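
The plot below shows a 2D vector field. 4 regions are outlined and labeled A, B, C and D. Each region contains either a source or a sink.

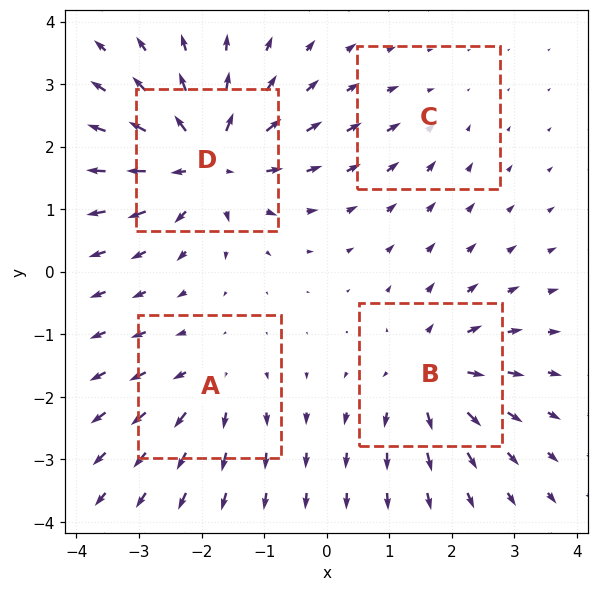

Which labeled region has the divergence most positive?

Divergence at each region's feature centre — A: about +4, B: about +6, C: about -2, D: about +8. Region D is most positive.

D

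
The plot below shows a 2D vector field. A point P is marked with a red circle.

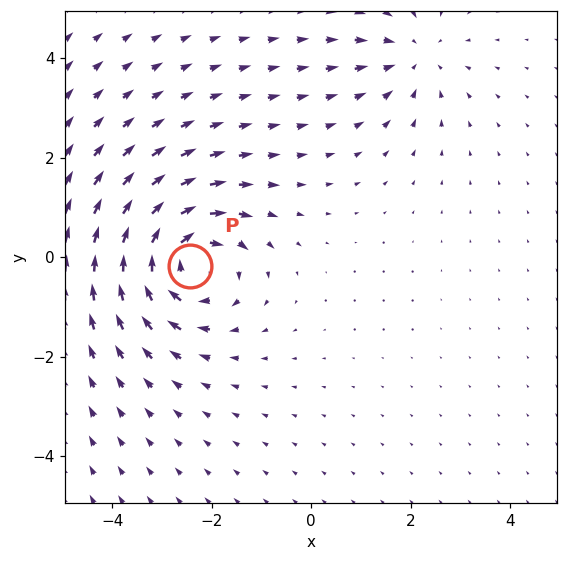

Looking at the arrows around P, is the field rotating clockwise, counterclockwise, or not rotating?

Near P at (-2.4, -0.2) the arrows circulate clockwise. The curl (z-component) there is about -5; negative curl means clockwise rotation.

clockwise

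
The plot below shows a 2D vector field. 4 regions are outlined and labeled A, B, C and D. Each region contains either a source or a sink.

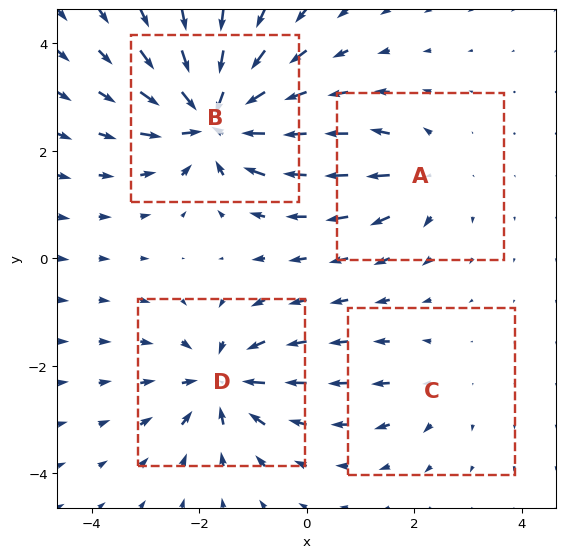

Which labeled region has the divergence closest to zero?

C

Divergence at each region's feature centre — A: about +4, B: about -8, C: about +2, D: about -6. Region C is closest to zero.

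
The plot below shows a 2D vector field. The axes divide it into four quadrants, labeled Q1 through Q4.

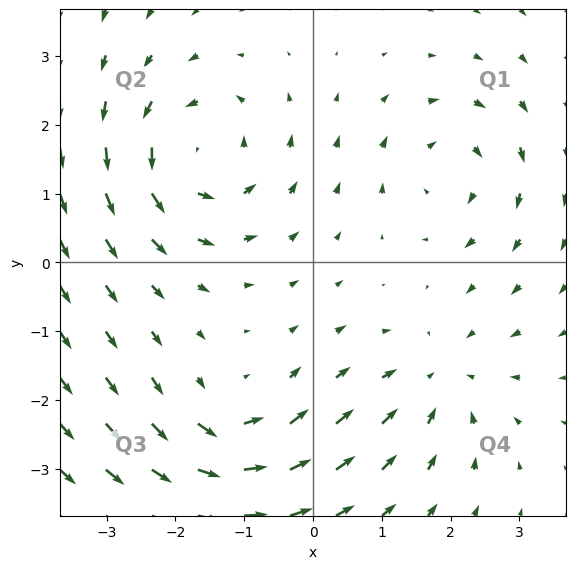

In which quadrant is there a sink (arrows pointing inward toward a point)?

Q4

The sink sits at approximately (1.9, -1.7), which lies in quadrant Q4. The divergence there is about -4, negative as expected for a sink.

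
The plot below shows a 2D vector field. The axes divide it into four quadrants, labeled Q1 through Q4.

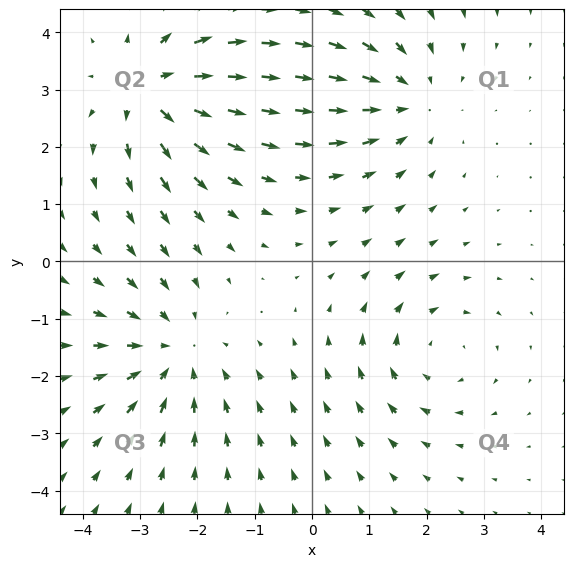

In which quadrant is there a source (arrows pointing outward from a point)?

The source sits at approximately (-2.8, 3.0), which lies in quadrant Q2. The divergence there is about +6, positive as expected for a source.

Q2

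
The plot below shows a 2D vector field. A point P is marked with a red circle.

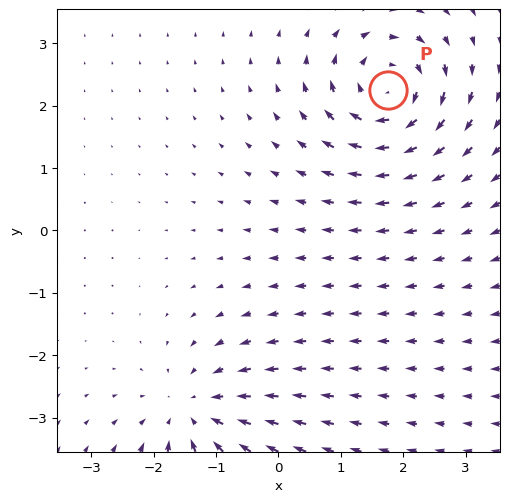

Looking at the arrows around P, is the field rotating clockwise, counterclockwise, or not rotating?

clockwise

Near P at (1.8, 2.2) the arrows circulate clockwise. The curl (z-component) there is about -6; negative curl means clockwise rotation.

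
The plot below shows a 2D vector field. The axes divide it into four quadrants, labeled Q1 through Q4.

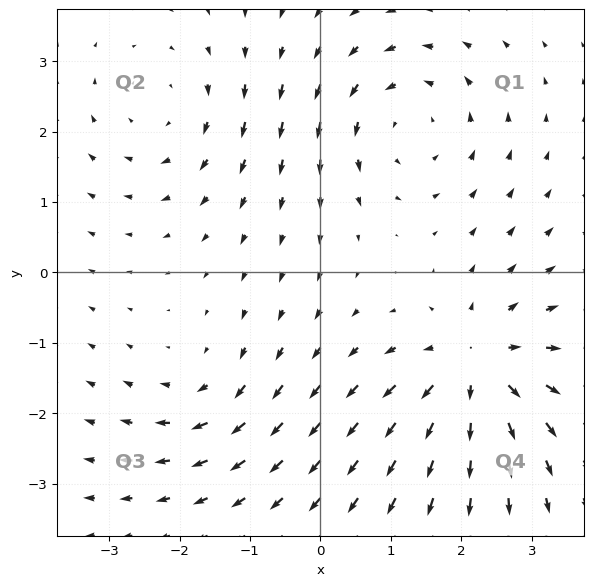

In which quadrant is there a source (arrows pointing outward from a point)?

Q4

The source sits at approximately (2.2, -1.3), which lies in quadrant Q4. The divergence there is about +6, positive as expected for a source.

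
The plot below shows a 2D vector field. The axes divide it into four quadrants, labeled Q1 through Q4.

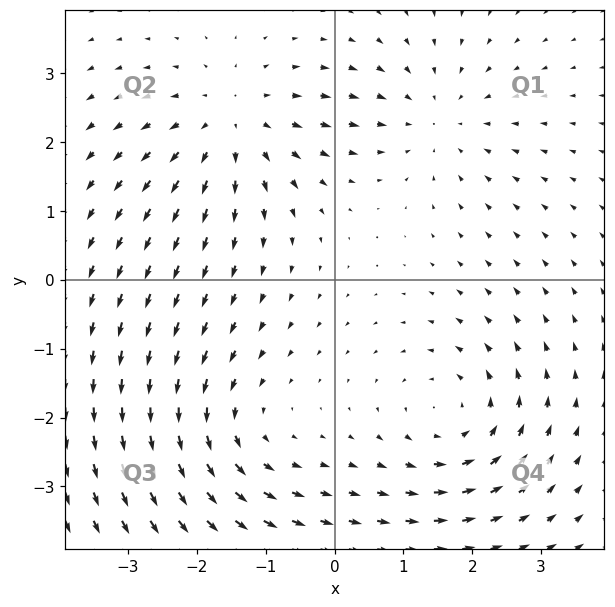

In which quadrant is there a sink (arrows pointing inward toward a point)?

The sink sits at approximately (1.5, 2.3), which lies in quadrant Q1. The divergence there is about -3, negative as expected for a sink.

Q1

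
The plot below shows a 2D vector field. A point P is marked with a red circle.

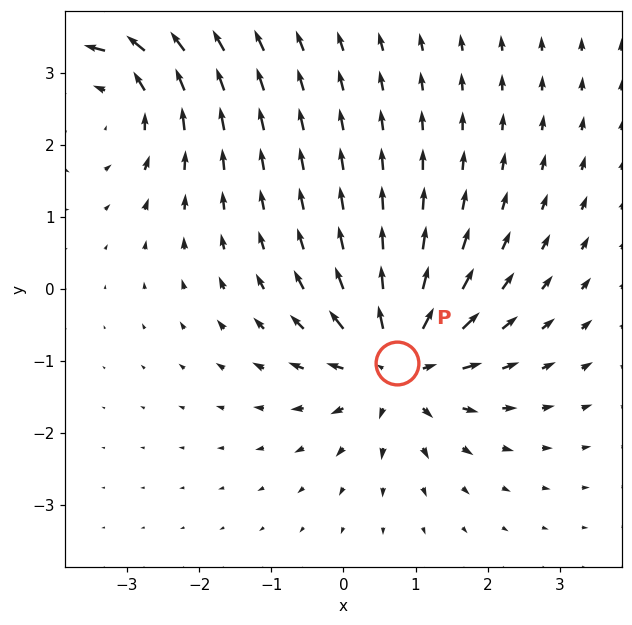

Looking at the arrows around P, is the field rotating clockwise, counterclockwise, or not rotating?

Near P at (0.7, -1.0) the arrows show no circulation. The curl there is ≈0.

not rotating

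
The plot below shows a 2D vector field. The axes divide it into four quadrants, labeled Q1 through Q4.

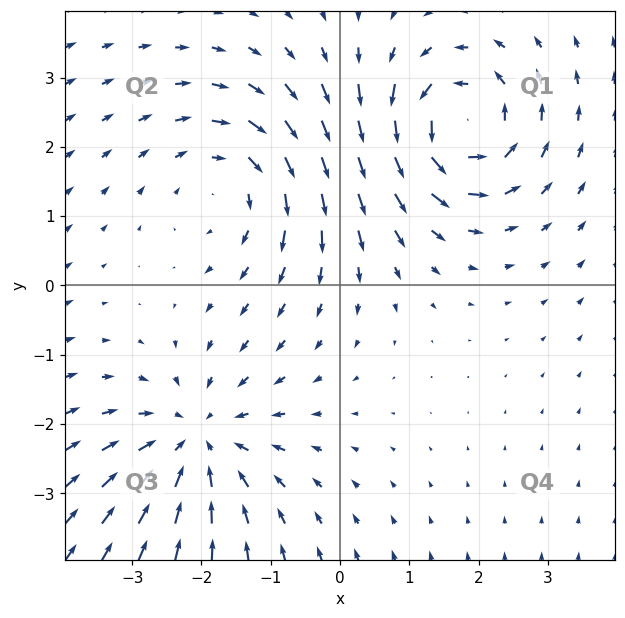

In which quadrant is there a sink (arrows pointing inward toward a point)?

Q3

The sink sits at approximately (-2.1, -2.2), which lies in quadrant Q3. The divergence there is about -4, negative as expected for a sink.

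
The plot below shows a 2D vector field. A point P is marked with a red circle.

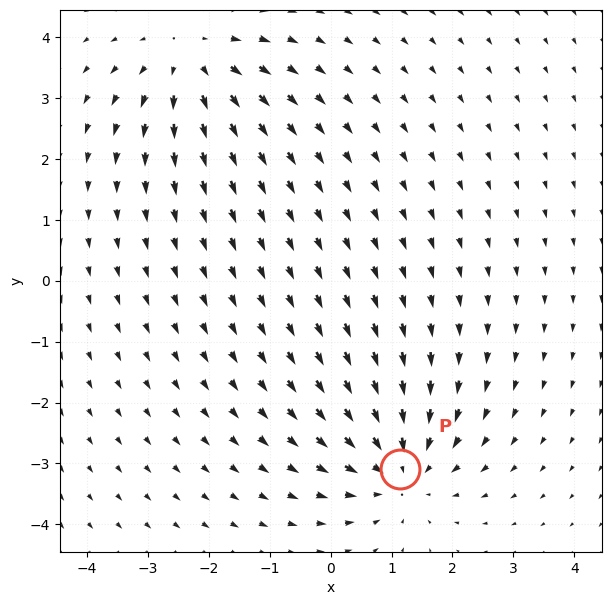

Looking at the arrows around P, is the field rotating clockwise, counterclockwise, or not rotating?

Near P at (1.1, -3.1) the arrows show no circulation. The curl there is ≈0.

not rotating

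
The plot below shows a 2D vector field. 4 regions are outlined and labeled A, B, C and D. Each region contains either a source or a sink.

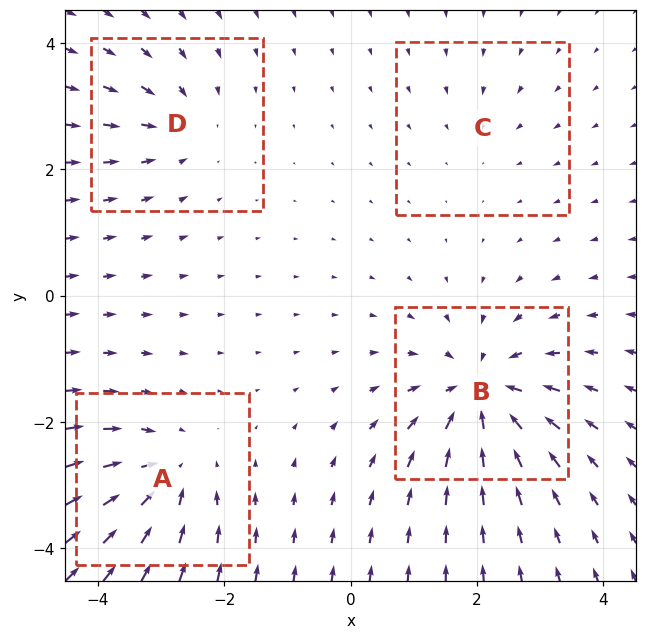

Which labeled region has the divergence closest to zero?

C

Divergence at each region's feature centre — A: about -5, B: about -7, C: about -2, D: about -4. Region C is closest to zero.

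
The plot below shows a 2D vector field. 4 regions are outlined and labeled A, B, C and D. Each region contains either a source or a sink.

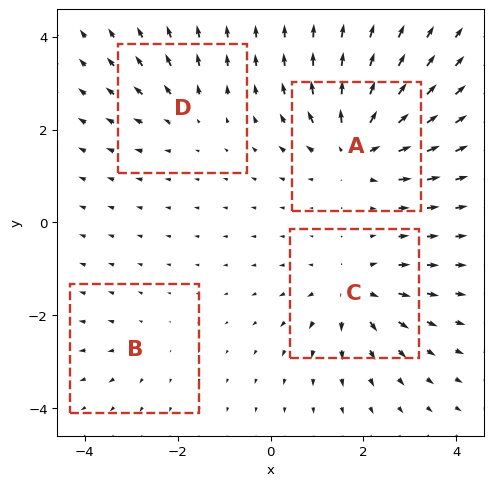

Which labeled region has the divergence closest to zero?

Divergence at each region's feature centre — A: about +8, B: about +2, C: about +6, D: about +4. Region B is closest to zero.

B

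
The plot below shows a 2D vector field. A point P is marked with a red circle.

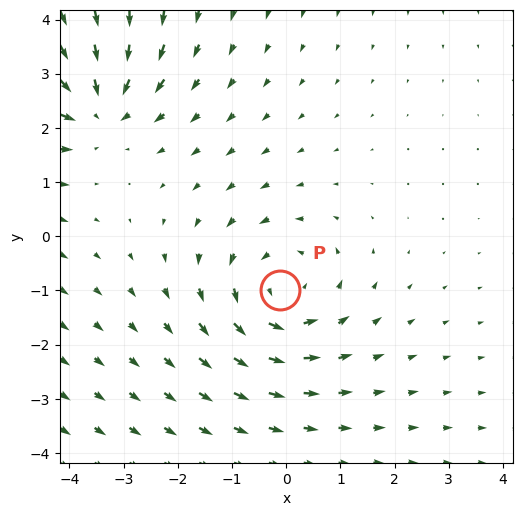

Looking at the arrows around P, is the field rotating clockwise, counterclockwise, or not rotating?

counterclockwise

Near P at (-0.1, -1.0) the arrows circulate counterclockwise. The curl (z-component) there is about +3; positive curl means counterclockwise rotation.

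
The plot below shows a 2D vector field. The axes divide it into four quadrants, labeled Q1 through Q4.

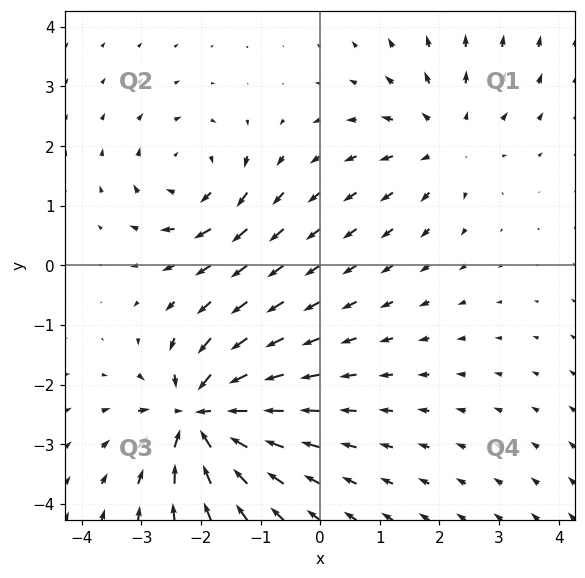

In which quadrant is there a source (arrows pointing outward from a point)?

The source sits at approximately (2.1, 2.1), which lies in quadrant Q1. The divergence there is about +3, positive as expected for a source.

Q1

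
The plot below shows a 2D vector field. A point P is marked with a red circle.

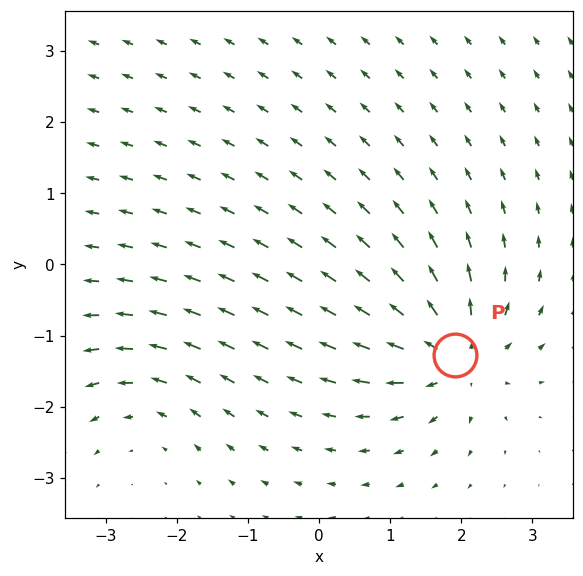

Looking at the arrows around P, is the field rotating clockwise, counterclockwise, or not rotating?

not rotating

Near P at (1.9, -1.3) the arrows show no circulation. The curl there is ≈0.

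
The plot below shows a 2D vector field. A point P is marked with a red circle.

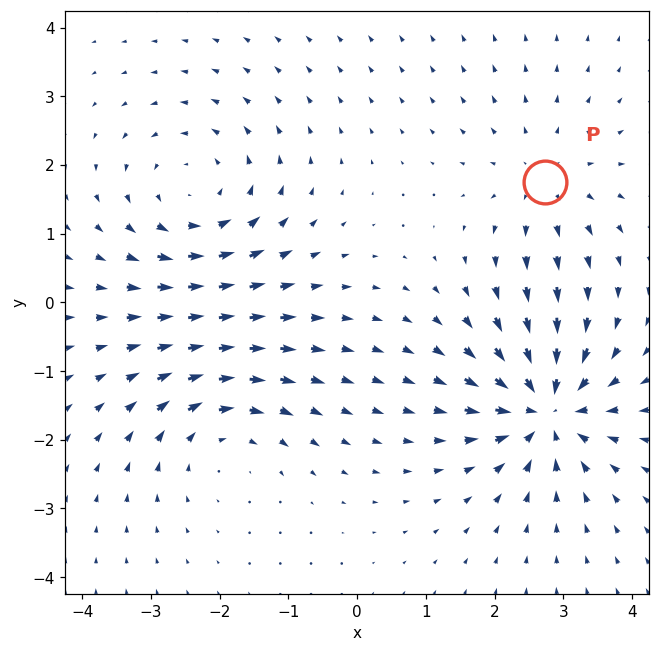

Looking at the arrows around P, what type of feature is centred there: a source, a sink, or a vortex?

At P (2.7, 1.8) the arrows spread outward. Divergence about +3, curl ≈0 — positive divergence with near-zero curl is a source.

source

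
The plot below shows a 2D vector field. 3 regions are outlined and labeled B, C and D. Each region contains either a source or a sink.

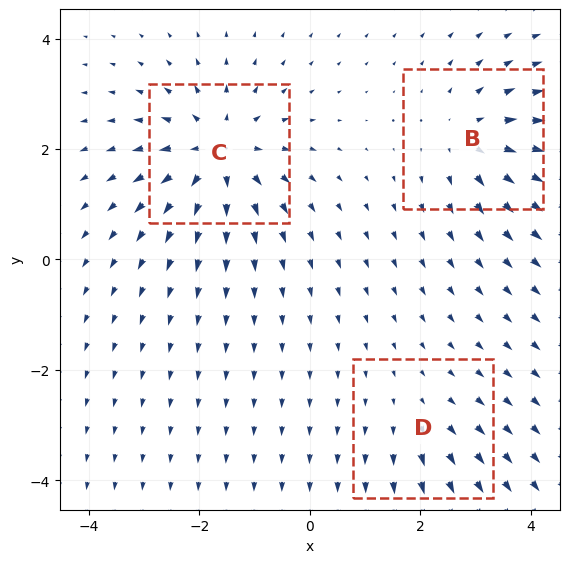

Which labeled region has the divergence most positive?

C

Divergence at each region's feature centre — B: about +4, C: about +5, D: about +2. Region C is most positive.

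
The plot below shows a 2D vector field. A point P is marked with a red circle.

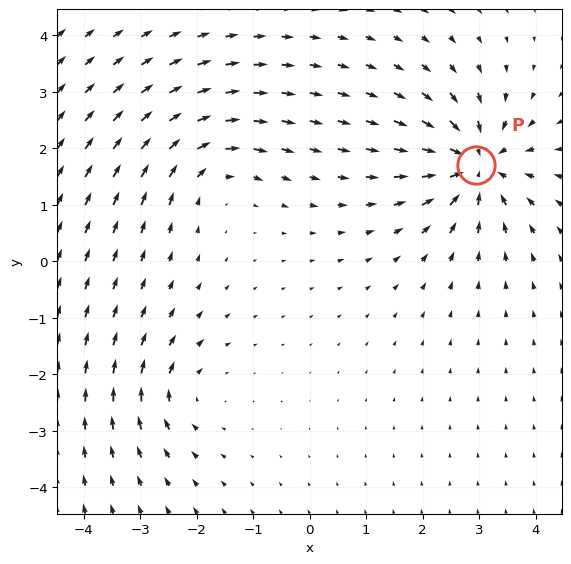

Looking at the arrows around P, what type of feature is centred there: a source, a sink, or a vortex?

sink

At P (2.9, 1.7) the arrows converge inward. Divergence about -6, curl ≈0 — negative divergence with near-zero curl is a sink.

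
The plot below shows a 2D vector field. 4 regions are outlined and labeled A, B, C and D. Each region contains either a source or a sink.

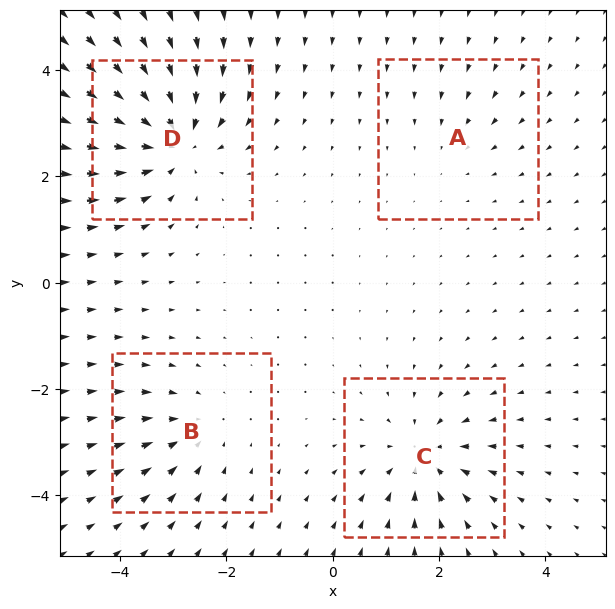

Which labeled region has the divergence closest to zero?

A

Divergence at each region's feature centre — A: about -2, B: about -4, C: about -5, D: about -7. Region A is closest to zero.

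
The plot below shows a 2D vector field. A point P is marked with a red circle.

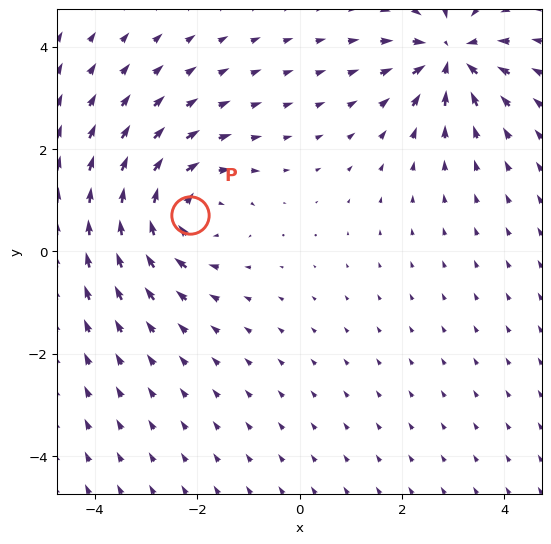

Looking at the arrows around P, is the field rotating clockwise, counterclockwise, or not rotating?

clockwise

Near P at (-2.1, 0.7) the arrows circulate clockwise. The curl (z-component) there is about -5; negative curl means clockwise rotation.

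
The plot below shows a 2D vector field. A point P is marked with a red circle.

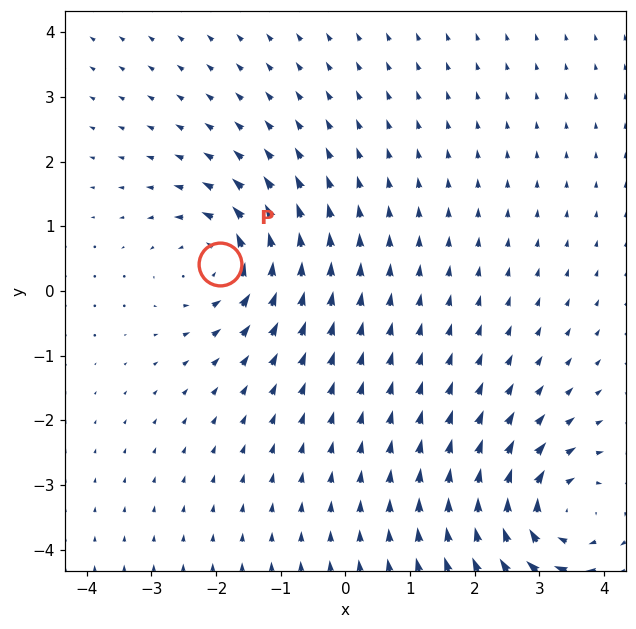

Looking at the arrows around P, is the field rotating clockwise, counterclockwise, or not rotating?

counterclockwise

Near P at (-1.9, 0.4) the arrows circulate counterclockwise. The curl (z-component) there is about +5; positive curl means counterclockwise rotation.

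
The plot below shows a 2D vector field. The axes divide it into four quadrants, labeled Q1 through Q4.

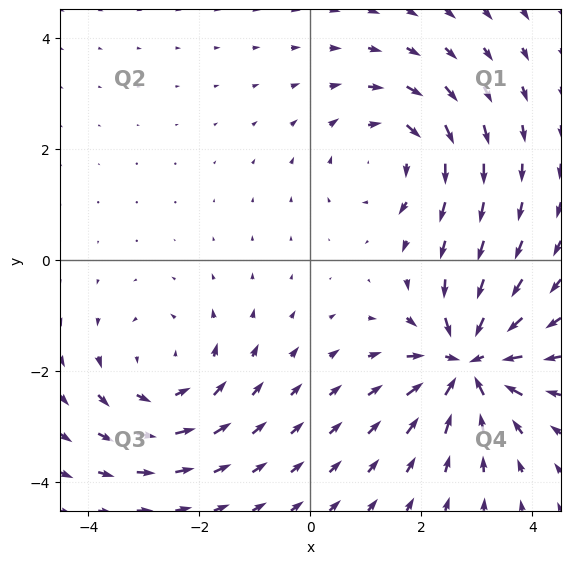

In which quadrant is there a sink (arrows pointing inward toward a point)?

Q4

The sink sits at approximately (2.9, -1.9), which lies in quadrant Q4. The divergence there is about -5, negative as expected for a sink.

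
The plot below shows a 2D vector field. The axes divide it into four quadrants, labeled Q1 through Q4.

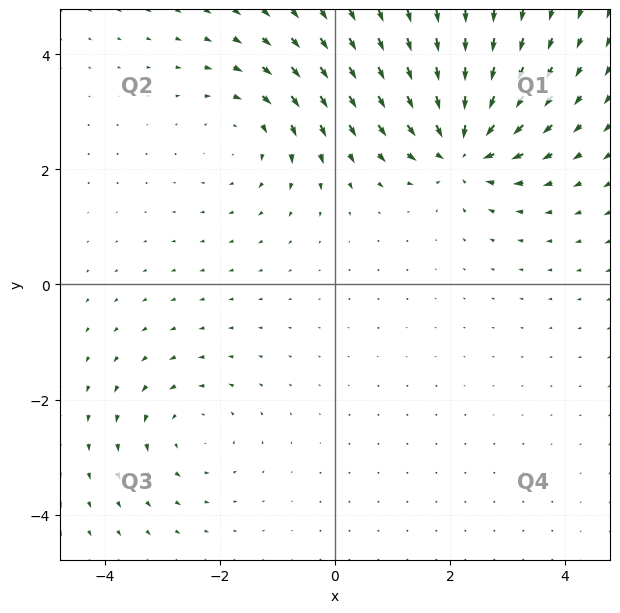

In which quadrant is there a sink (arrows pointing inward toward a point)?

Q1

The sink sits at approximately (2.2, 2.4), which lies in quadrant Q1. The divergence there is about -6, negative as expected for a sink.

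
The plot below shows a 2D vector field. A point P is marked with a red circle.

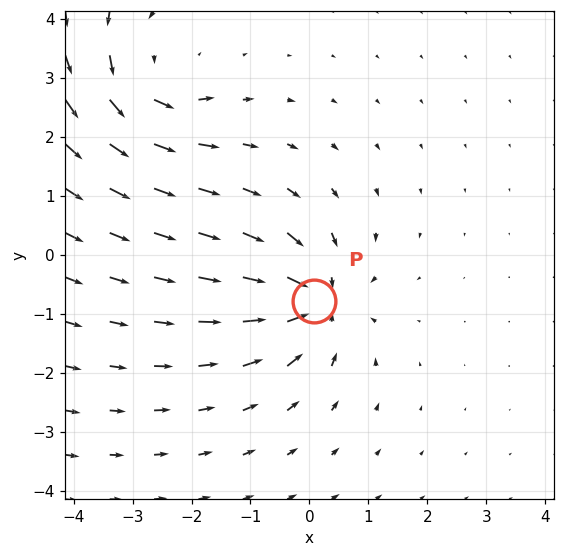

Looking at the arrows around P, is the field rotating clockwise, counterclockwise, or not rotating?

Near P at (0.1, -0.8) the arrows show no circulation. The curl there is ≈0.

not rotating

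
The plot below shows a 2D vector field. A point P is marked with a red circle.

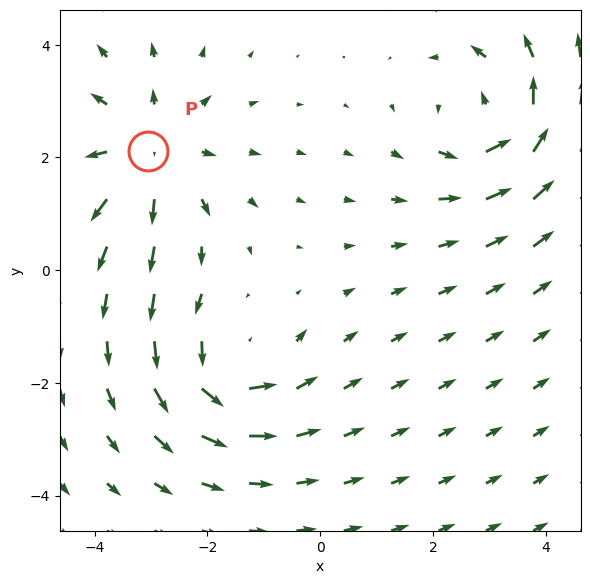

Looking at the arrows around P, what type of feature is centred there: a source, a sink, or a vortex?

source

At P (-3.1, 2.1) the arrows spread outward. Divergence about +4, curl ≈0 — positive divergence with near-zero curl is a source.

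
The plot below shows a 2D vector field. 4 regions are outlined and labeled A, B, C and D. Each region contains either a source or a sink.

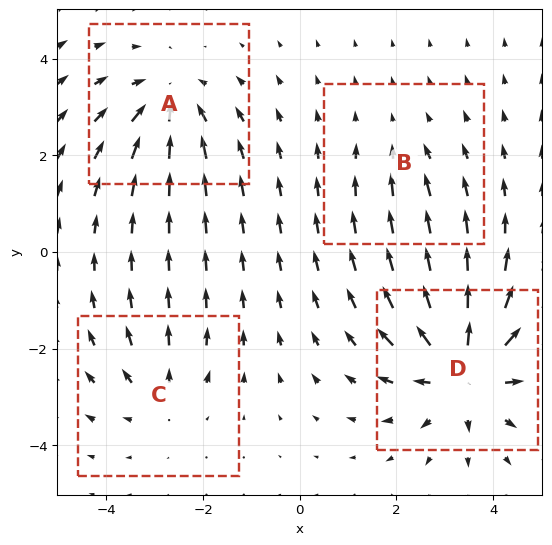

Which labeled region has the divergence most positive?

Divergence at each region's feature centre — A: about -4, B: about -2, C: about +3, D: about +7. Region D is most positive.

D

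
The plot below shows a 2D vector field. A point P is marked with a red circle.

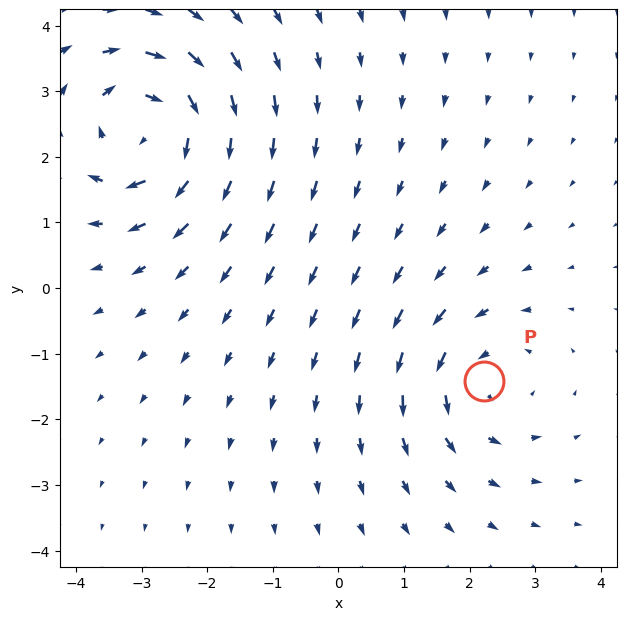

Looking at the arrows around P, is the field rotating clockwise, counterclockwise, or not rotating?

Near P at (2.2, -1.4) the arrows circulate counterclockwise. The curl (z-component) there is about +3; positive curl means counterclockwise rotation.

counterclockwise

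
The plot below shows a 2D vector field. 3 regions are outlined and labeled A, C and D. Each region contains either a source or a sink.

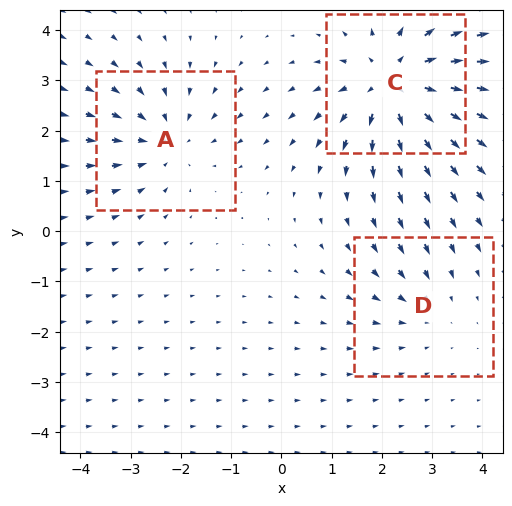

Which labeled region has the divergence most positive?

Divergence at each region's feature centre — A: about -3, C: about +5, D: about -2. Region C is most positive.

C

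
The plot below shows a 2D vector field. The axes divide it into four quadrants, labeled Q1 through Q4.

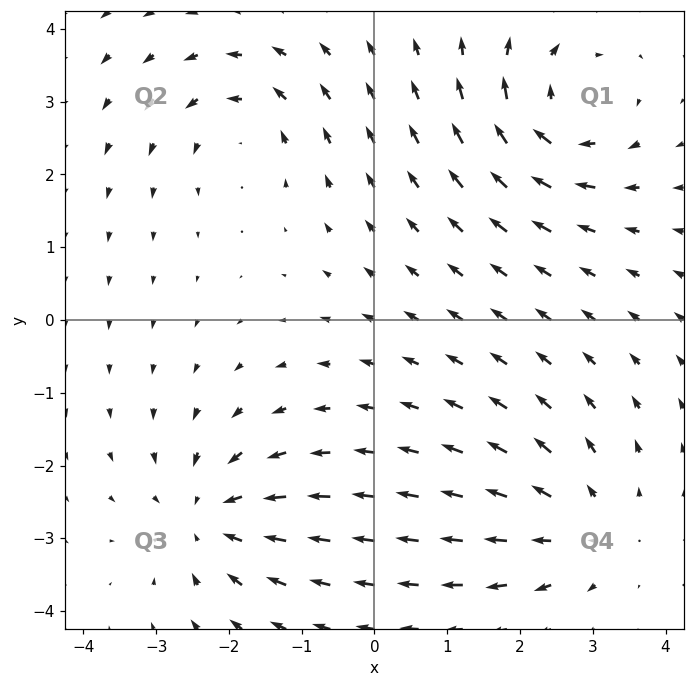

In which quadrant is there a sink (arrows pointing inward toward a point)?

The sink sits at approximately (-2.3, -2.7), which lies in quadrant Q3. The divergence there is about -4, negative as expected for a sink.

Q3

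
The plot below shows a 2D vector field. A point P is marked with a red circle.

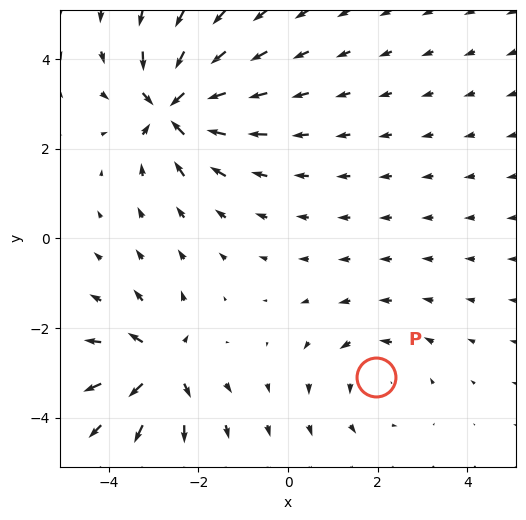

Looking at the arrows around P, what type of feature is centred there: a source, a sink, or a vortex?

vortex

At P (2.0, -3.1) the arrows circulate counterclockwise. Divergence ≈0, curl about +3 — near-zero divergence with nonzero curl is a vortex.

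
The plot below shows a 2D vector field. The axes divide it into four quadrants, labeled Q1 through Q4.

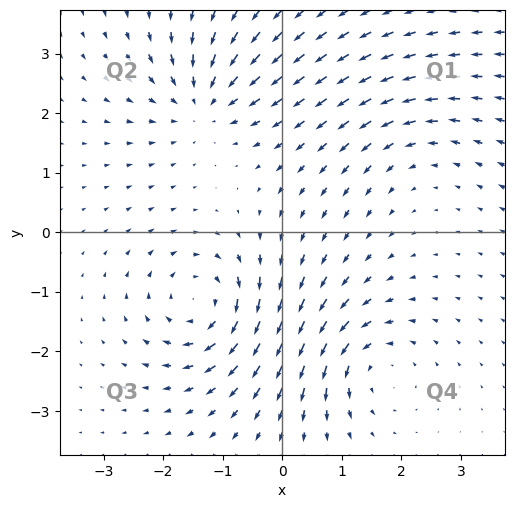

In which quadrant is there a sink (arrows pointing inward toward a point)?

The sink sits at approximately (-1.3, 2.2), which lies in quadrant Q2. The divergence there is about -4, negative as expected for a sink.

Q2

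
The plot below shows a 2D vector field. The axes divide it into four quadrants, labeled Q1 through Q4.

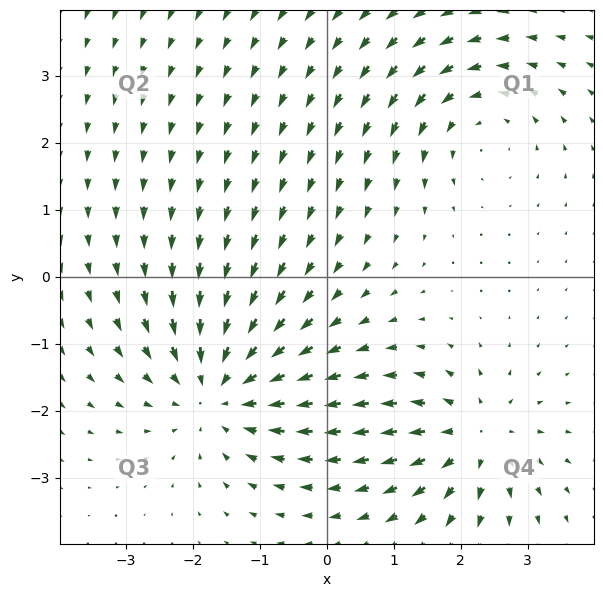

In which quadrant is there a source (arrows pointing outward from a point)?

The source sits at approximately (2.2, -2.4), which lies in quadrant Q4. The divergence there is about +4, positive as expected for a source.

Q4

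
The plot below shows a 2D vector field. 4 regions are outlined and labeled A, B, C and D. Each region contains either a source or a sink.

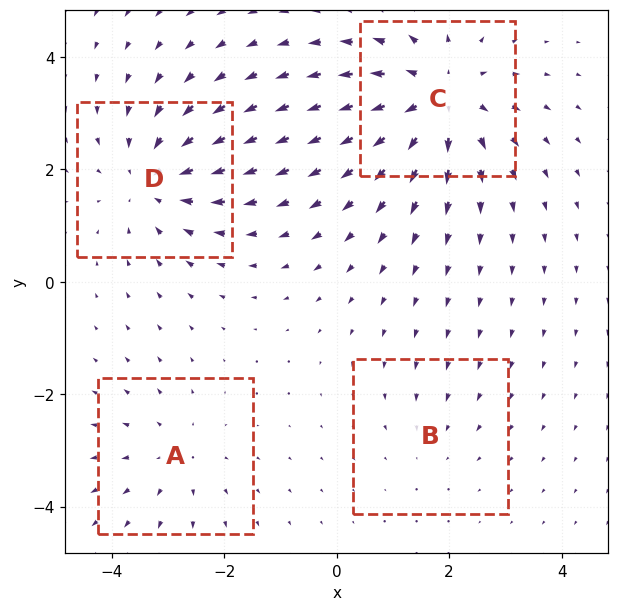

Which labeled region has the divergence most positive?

C

Divergence at each region's feature centre — A: about +3, B: about -2, C: about +6, D: about -5. Region C is most positive.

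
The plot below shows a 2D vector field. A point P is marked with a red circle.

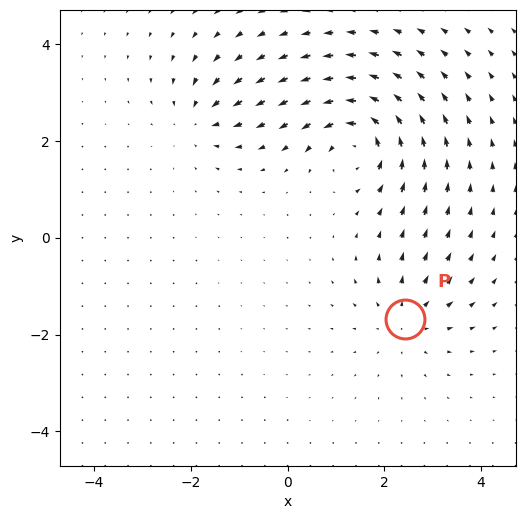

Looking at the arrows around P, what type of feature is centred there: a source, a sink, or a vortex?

source

At P (2.4, -1.7) the arrows spread outward. Divergence about +3, curl ≈0 — positive divergence with near-zero curl is a source.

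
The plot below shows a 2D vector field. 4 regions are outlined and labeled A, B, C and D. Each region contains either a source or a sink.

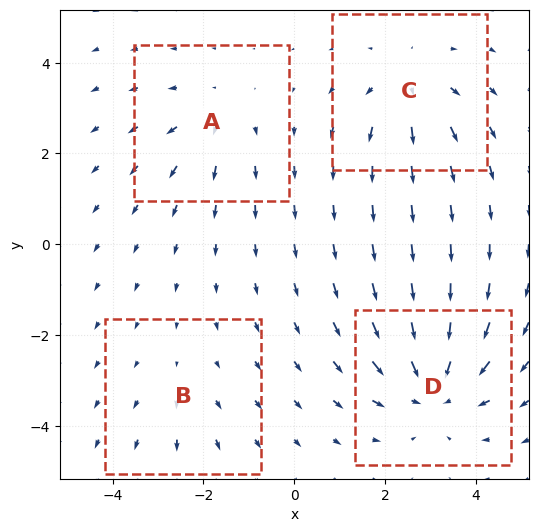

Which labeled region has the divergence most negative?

D

Divergence at each region's feature centre — A: about +3, B: about +2, C: about +4, D: about -6. Region D is most negative.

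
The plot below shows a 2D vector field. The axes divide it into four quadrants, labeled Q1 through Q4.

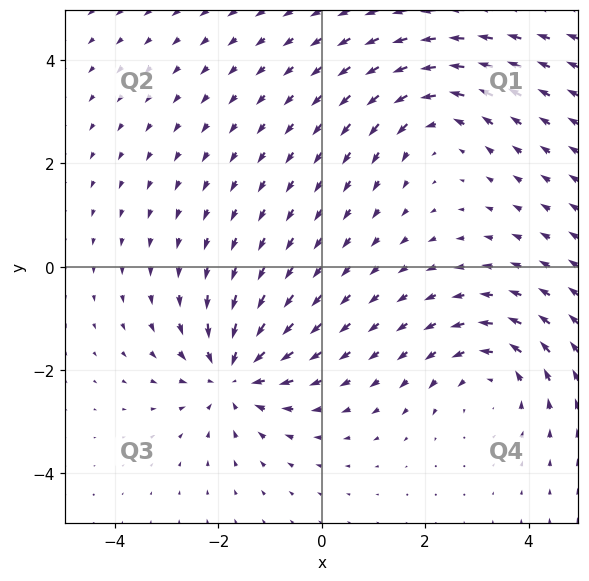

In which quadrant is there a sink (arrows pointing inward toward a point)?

The sink sits at approximately (-1.7, -2.1), which lies in quadrant Q3. The divergence there is about -4, negative as expected for a sink.

Q3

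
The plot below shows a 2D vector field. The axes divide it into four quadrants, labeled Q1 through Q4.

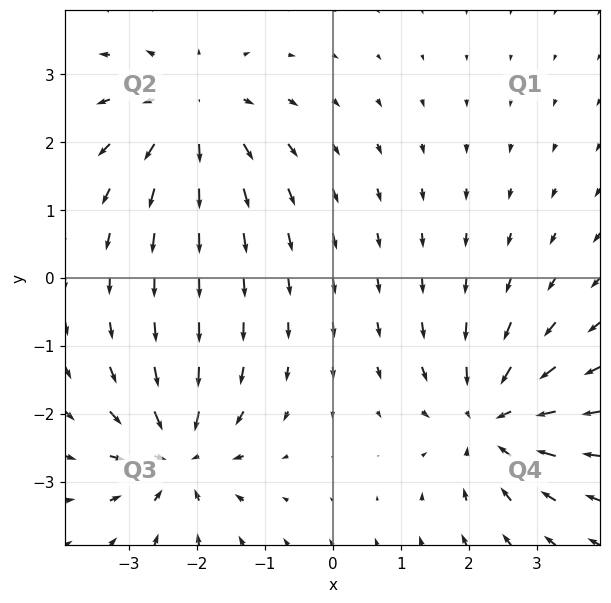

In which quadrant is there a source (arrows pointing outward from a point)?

The source sits at approximately (-2.1, 2.5), which lies in quadrant Q2. The divergence there is about +4, positive as expected for a source.

Q2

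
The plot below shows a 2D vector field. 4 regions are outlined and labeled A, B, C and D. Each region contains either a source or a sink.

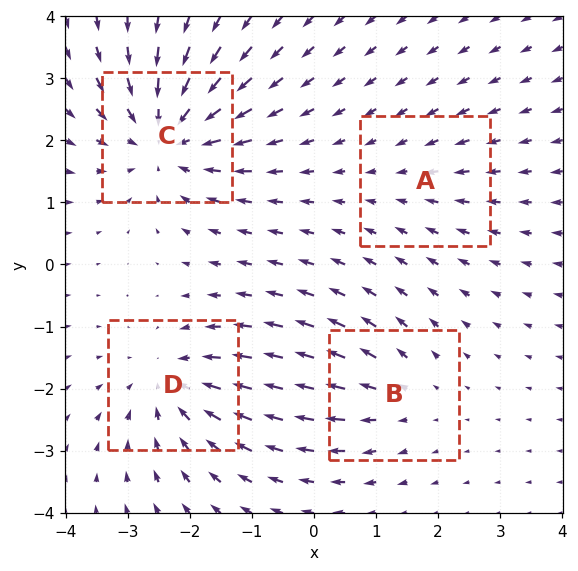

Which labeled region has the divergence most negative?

C

Divergence at each region's feature centre — A: about -2, B: about +3, C: about -6, D: about -4. Region C is most negative.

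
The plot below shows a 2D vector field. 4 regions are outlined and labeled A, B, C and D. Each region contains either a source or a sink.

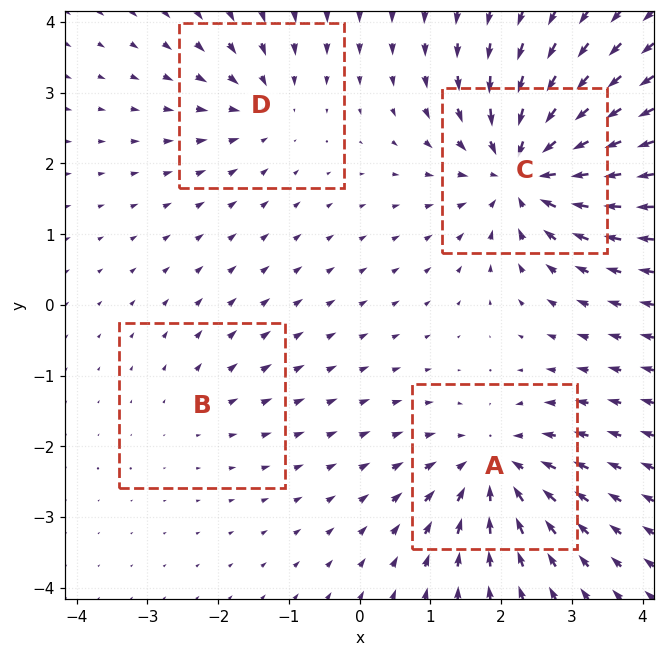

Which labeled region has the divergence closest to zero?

B

Divergence at each region's feature centre — A: about -6, B: about +2, C: about -9, D: about -4. Region B is closest to zero.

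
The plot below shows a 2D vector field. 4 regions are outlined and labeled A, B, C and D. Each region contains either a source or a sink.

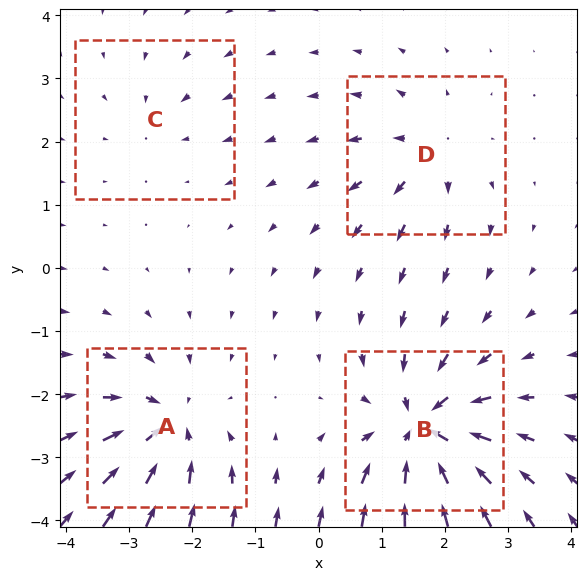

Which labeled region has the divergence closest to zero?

C

Divergence at each region's feature centre — A: about -6, B: about -8, C: about -3, D: about +4. Region C is closest to zero.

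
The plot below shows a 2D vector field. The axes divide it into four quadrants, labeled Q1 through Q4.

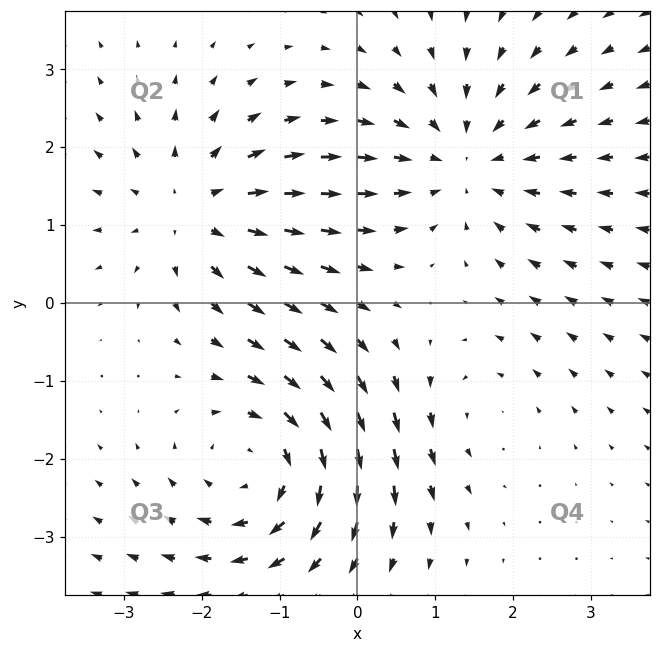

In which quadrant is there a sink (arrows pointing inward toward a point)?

The sink sits at approximately (1.4, 1.8), which lies in quadrant Q1. The divergence there is about -4, negative as expected for a sink.

Q1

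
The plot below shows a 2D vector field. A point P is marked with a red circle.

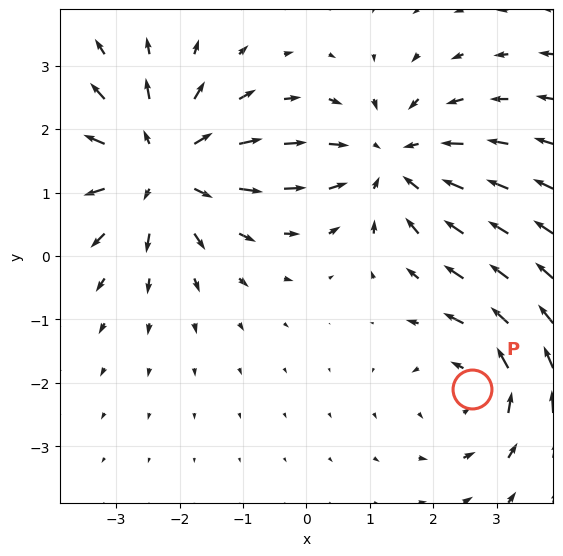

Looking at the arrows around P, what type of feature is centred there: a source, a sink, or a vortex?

vortex

At P (2.6, -2.1) the arrows circulate counterclockwise. Divergence ≈0, curl about +3 — near-zero divergence with nonzero curl is a vortex.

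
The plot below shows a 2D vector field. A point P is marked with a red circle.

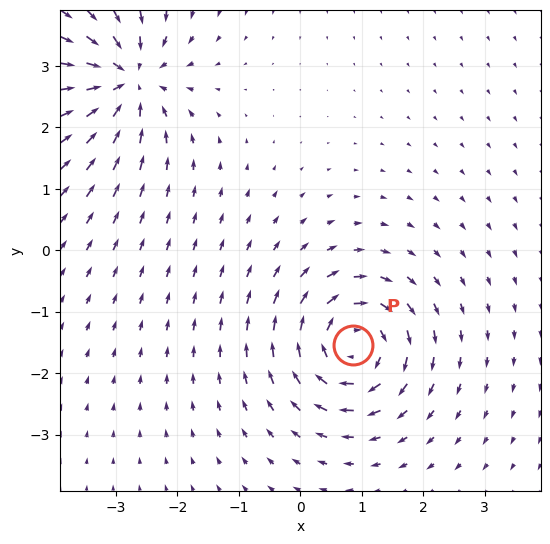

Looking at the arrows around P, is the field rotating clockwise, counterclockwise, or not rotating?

clockwise

Near P at (0.9, -1.5) the arrows circulate clockwise. The curl (z-component) there is about -7; negative curl means clockwise rotation.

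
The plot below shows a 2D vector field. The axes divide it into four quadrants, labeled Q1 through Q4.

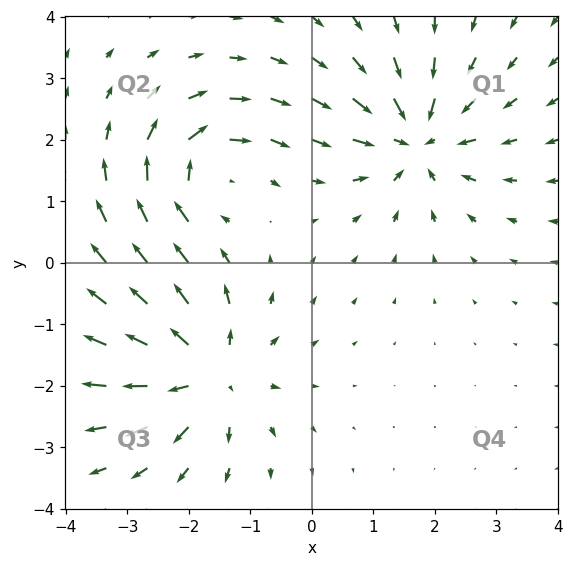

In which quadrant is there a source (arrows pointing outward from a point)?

Q3

The source sits at approximately (-1.7, -1.8), which lies in quadrant Q3. The divergence there is about +5, positive as expected for a source.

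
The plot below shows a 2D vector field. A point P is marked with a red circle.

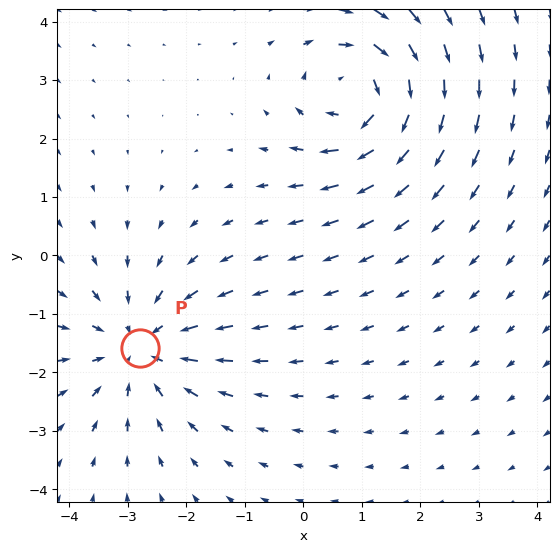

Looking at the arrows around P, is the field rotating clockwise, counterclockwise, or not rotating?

Near P at (-2.8, -1.6) the arrows show no circulation. The curl there is ≈0.

not rotating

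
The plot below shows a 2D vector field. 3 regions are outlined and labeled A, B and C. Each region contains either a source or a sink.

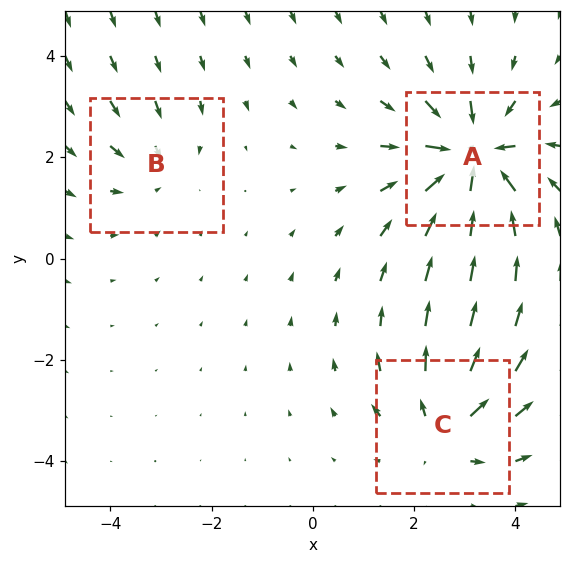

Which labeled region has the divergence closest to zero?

Divergence at each region's feature centre — A: about -6, B: about -2, C: about +4. Region B is closest to zero.

B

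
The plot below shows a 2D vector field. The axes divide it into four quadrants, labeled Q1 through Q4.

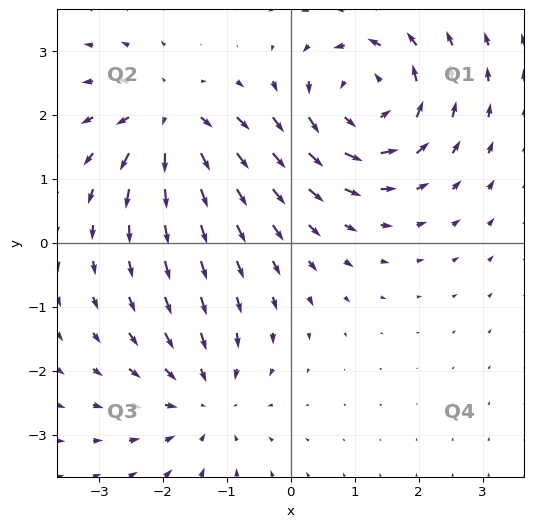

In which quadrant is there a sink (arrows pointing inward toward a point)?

Q3

The sink sits at approximately (-1.3, -2.5), which lies in quadrant Q3. The divergence there is about -3, negative as expected for a sink.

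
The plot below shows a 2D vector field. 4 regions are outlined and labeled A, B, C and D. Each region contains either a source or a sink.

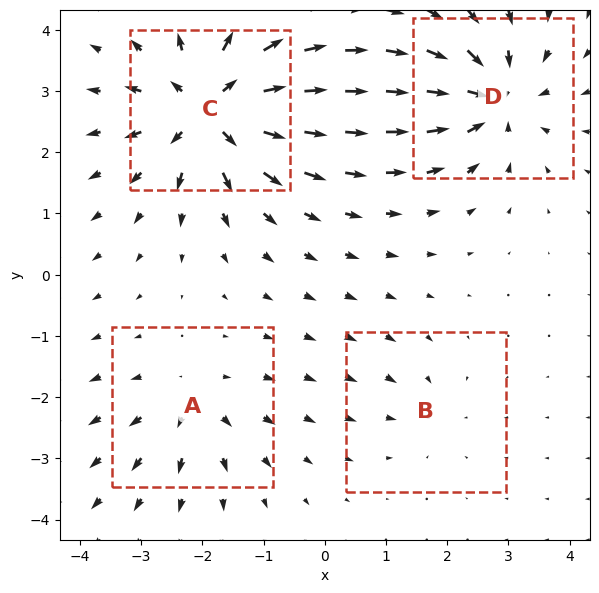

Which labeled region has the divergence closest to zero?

Divergence at each region's feature centre — A: about +4, B: about -2, C: about +8, D: about -6. Region B is closest to zero.

B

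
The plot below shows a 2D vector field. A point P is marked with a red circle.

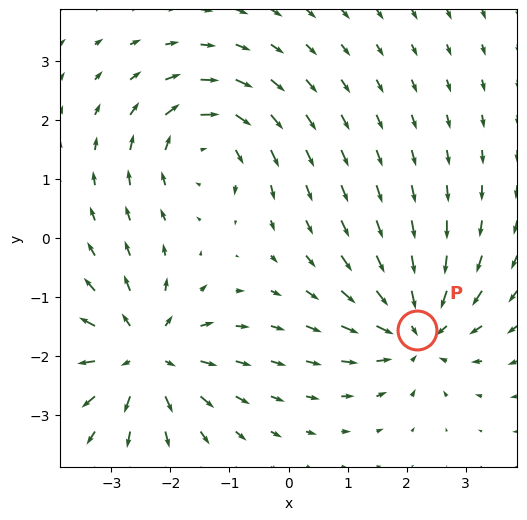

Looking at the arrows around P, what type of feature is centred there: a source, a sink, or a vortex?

sink

At P (2.2, -1.6) the arrows converge inward. Divergence about -5, curl ≈0 — negative divergence with near-zero curl is a sink.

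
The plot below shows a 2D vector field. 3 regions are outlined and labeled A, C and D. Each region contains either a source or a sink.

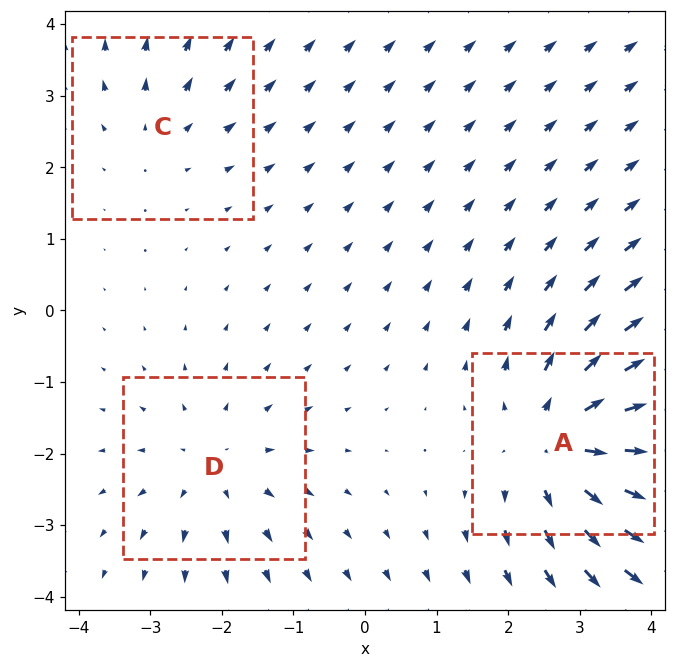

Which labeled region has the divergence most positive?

A

Divergence at each region's feature centre — A: about +5, C: about +2, D: about +3. Region A is most positive.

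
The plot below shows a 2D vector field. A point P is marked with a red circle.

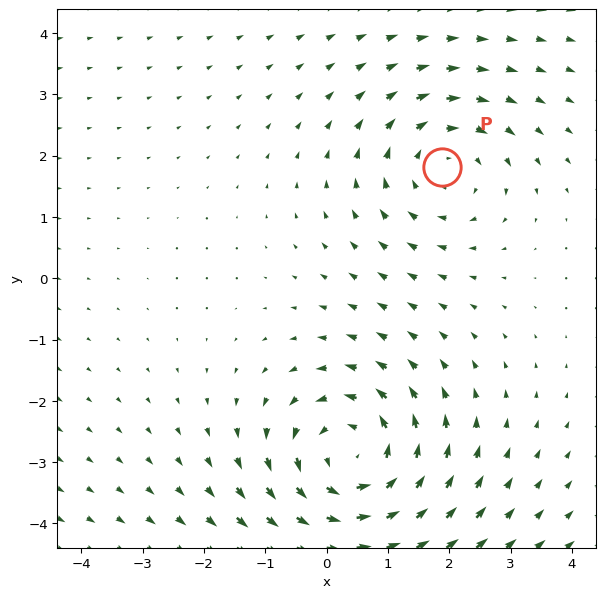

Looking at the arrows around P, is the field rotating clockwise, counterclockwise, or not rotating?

Near P at (1.9, 1.8) the arrows circulate clockwise. The curl (z-component) there is about -3; negative curl means clockwise rotation.

clockwise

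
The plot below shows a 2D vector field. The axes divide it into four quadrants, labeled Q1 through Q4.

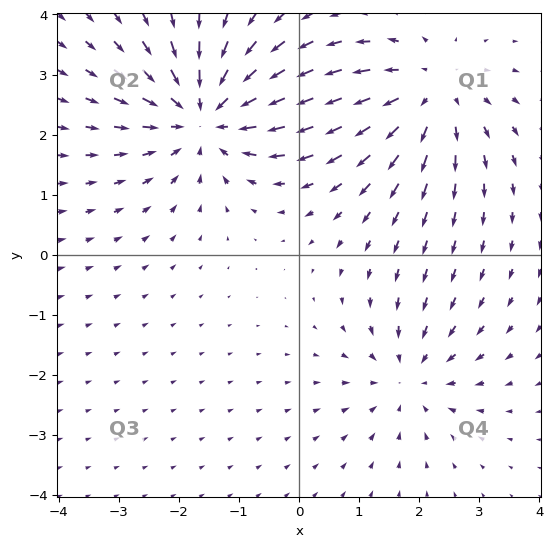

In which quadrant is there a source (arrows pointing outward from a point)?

Q1

The source sits at approximately (2.2, 2.7), which lies in quadrant Q1. The divergence there is about +3, positive as expected for a source.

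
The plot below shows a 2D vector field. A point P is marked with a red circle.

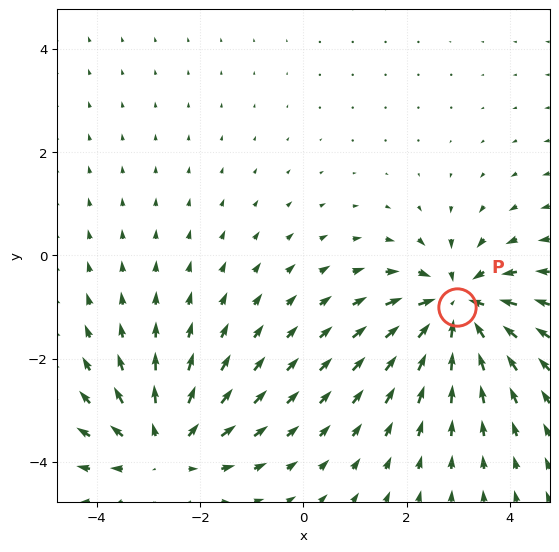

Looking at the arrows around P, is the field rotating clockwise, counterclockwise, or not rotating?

Near P at (3.0, -1.0) the arrows show no circulation. The curl there is ≈0.

not rotating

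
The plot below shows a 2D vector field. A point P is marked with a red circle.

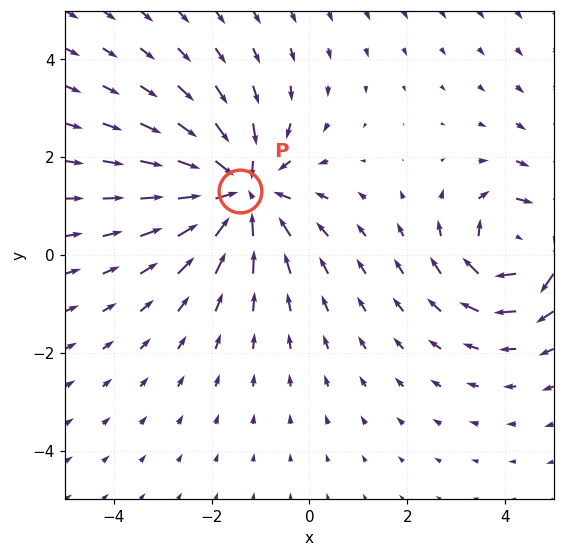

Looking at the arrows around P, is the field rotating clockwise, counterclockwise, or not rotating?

not rotating

Near P at (-1.4, 1.3) the arrows show no circulation. The curl there is ≈0.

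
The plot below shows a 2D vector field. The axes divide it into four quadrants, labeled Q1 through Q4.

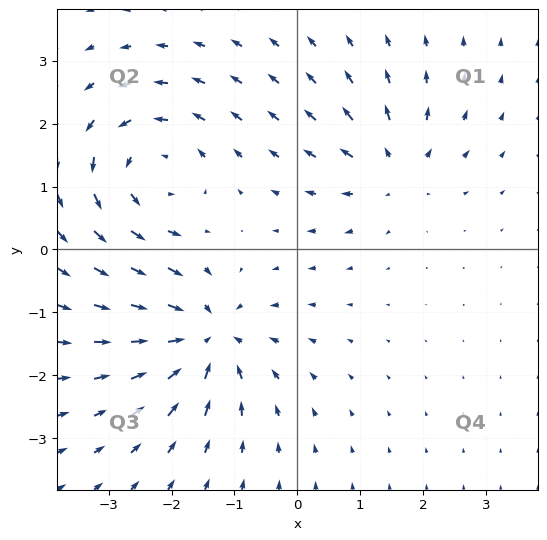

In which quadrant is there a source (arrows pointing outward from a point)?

Q1

The source sits at approximately (1.5, 1.3), which lies in quadrant Q1. The divergence there is about +4, positive as expected for a source.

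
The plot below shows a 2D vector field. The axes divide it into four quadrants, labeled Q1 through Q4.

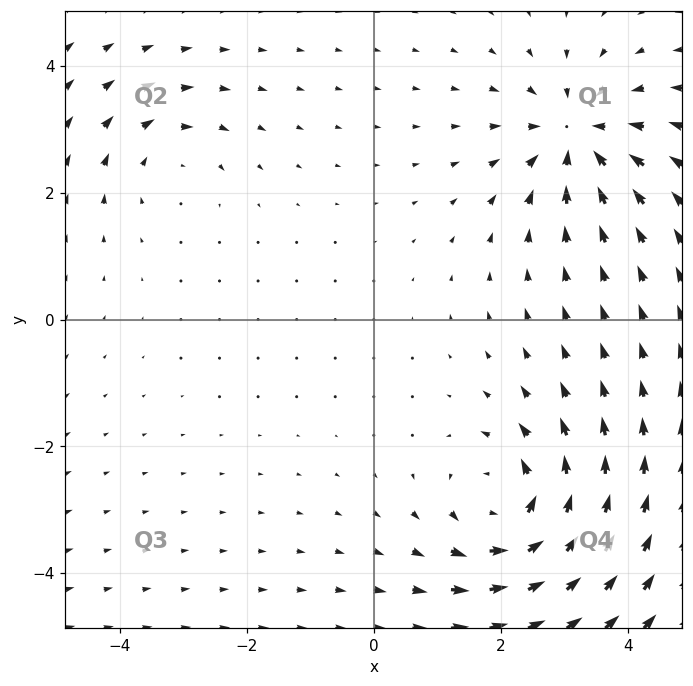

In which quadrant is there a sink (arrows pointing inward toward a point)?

The sink sits at approximately (3.2, 2.9), which lies in quadrant Q1. The divergence there is about -5, negative as expected for a sink.

Q1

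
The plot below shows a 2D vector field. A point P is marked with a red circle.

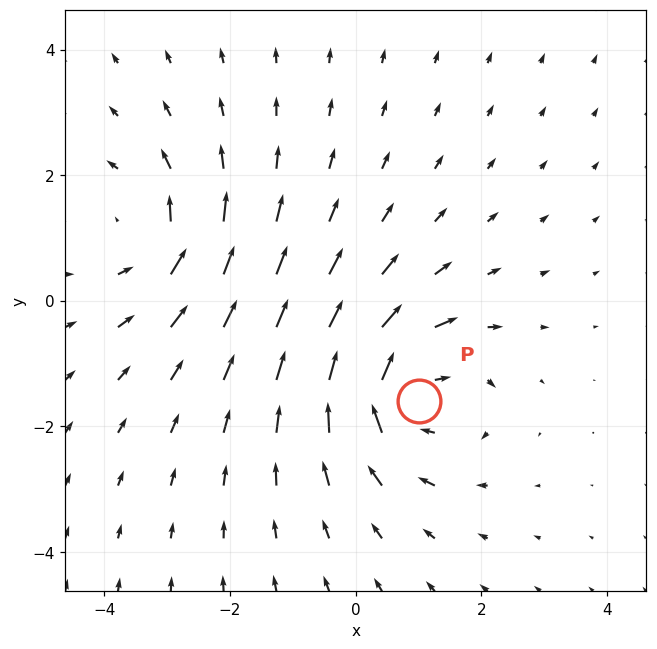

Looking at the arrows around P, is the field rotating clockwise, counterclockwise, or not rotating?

Near P at (1.0, -1.6) the arrows circulate clockwise. The curl (z-component) there is about -5; negative curl means clockwise rotation.

clockwise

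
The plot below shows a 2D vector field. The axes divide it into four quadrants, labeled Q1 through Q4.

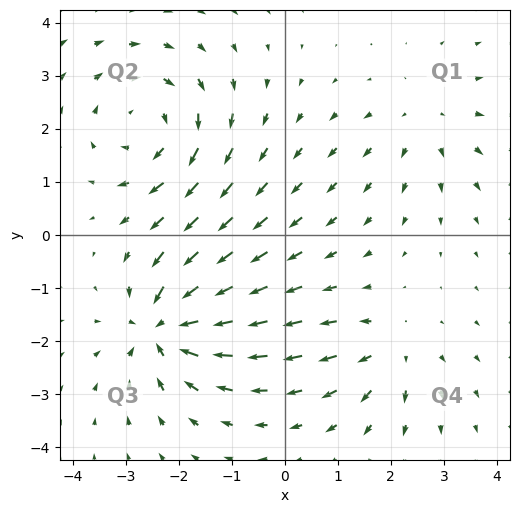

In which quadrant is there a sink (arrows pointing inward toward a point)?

Q3

The sink sits at approximately (-2.3, -1.8), which lies in quadrant Q3. The divergence there is about -6, negative as expected for a sink.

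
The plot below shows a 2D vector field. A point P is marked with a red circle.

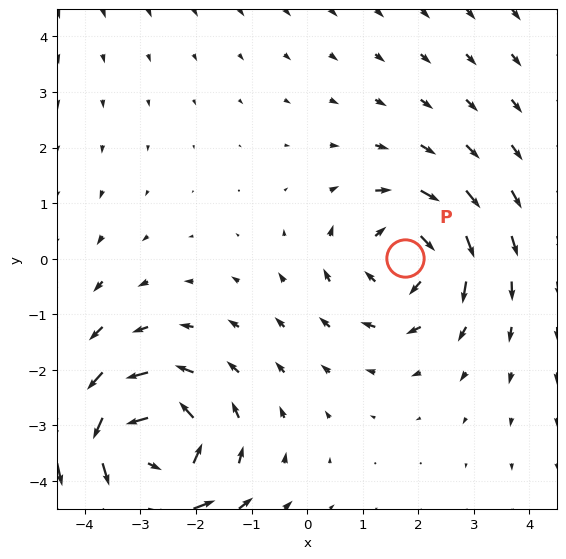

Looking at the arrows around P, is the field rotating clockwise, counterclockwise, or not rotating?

Near P at (1.8, 0.0) the arrows circulate clockwise. The curl (z-component) there is about -3; negative curl means clockwise rotation.

clockwise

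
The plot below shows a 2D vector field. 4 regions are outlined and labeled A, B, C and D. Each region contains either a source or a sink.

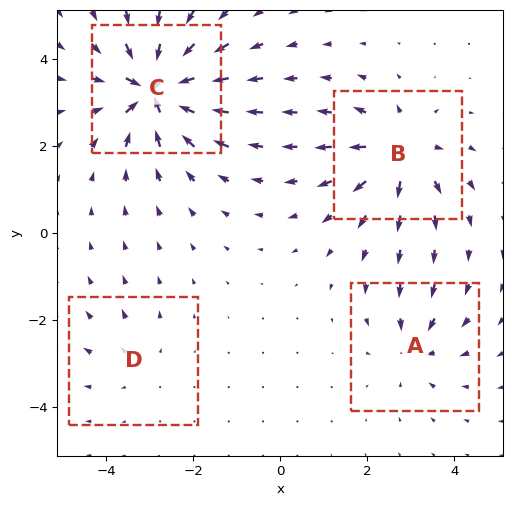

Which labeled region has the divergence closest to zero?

D

Divergence at each region's feature centre — A: about -4, B: about +6, C: about -9, D: about +2. Region D is closest to zero.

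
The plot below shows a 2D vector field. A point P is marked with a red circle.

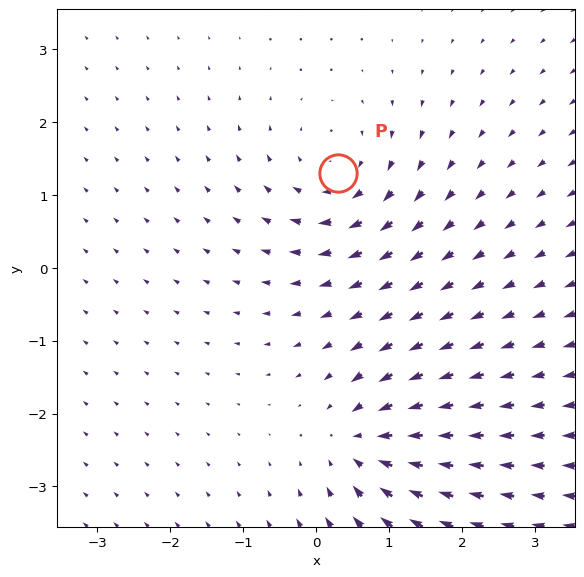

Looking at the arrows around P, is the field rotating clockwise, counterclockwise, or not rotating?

Near P at (0.3, 1.3) the arrows circulate clockwise. The curl (z-component) there is about -3; negative curl means clockwise rotation.

clockwise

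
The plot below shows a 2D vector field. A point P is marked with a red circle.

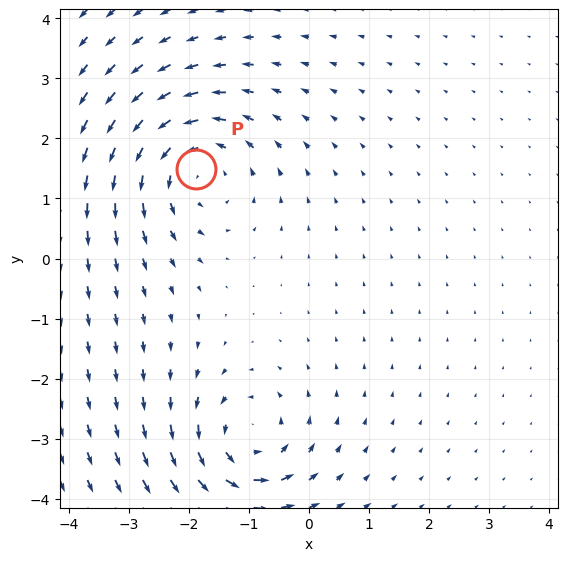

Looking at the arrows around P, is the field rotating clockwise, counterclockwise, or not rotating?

counterclockwise

Near P at (-1.9, 1.5) the arrows circulate counterclockwise. The curl (z-component) there is about +4; positive curl means counterclockwise rotation.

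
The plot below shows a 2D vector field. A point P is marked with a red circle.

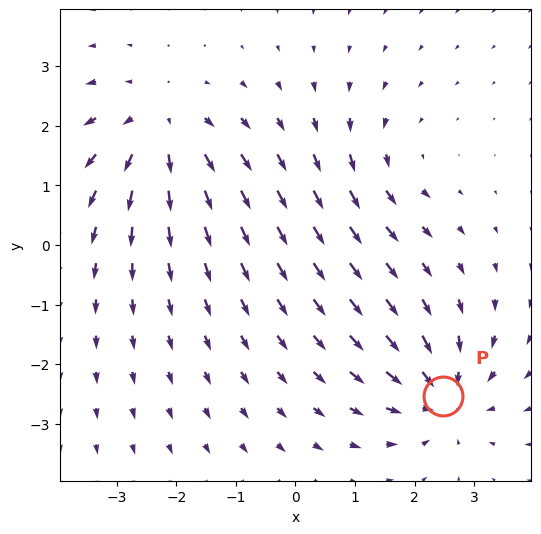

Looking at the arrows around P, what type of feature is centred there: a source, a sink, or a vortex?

At P (2.5, -2.5) the arrows converge inward. Divergence about -5, curl ≈0 — negative divergence with near-zero curl is a sink.

sink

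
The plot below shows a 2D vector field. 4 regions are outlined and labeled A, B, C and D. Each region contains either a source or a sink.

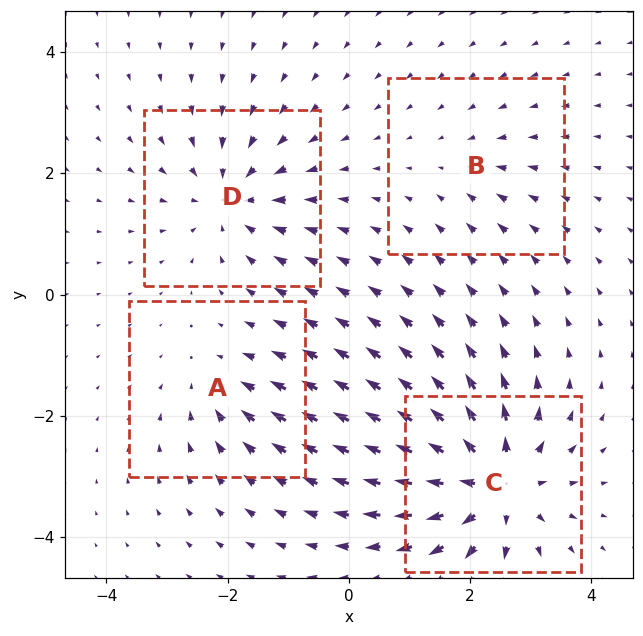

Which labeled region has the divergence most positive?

C

Divergence at each region's feature centre — A: about -3, B: about -2, C: about +8, D: about -5. Region C is most positive.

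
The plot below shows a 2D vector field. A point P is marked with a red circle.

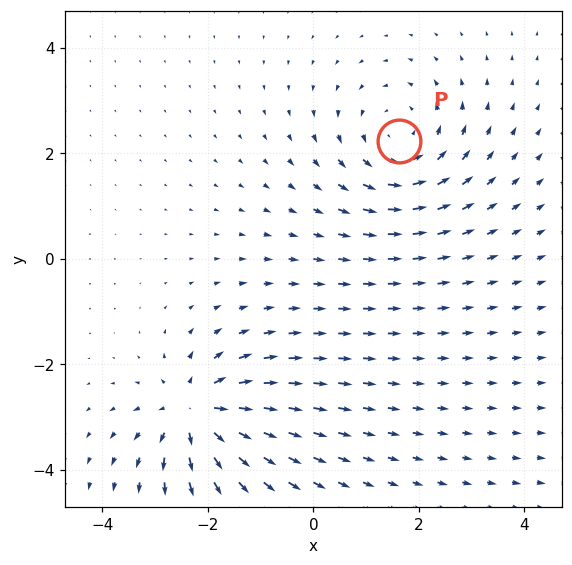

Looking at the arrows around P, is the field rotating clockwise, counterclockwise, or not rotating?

Near P at (1.6, 2.2) the arrows circulate counterclockwise. The curl (z-component) there is about +3; positive curl means counterclockwise rotation.

counterclockwise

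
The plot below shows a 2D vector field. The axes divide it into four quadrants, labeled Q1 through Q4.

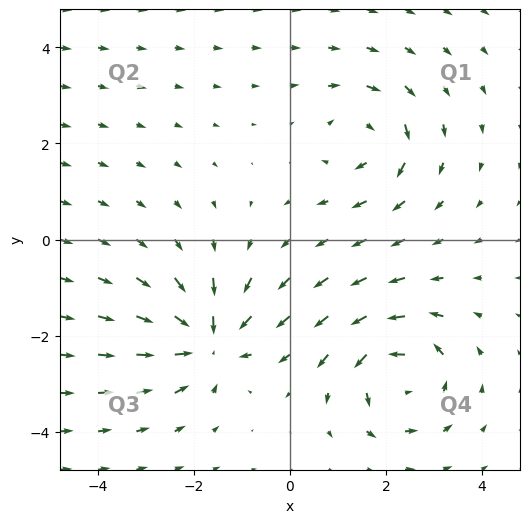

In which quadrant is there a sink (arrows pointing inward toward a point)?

The sink sits at approximately (-1.7, -2.1), which lies in quadrant Q3. The divergence there is about -5, negative as expected for a sink.

Q3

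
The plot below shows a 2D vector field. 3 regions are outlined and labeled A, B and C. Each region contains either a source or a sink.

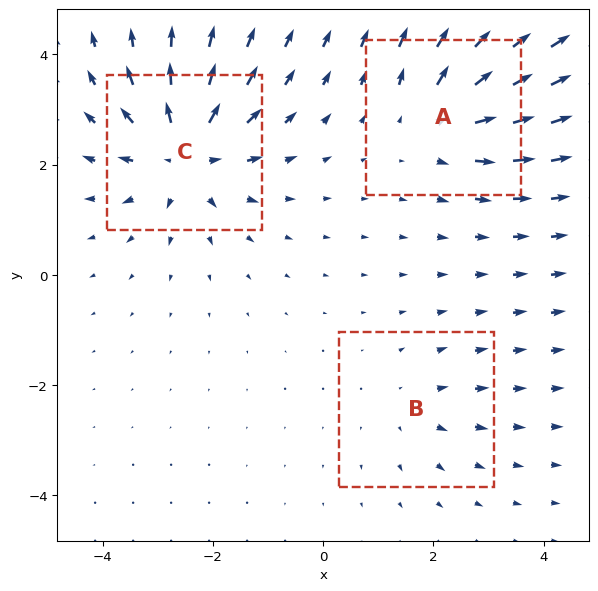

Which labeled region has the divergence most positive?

Divergence at each region's feature centre — A: about +4, B: about +2, C: about +5. Region C is most positive.

C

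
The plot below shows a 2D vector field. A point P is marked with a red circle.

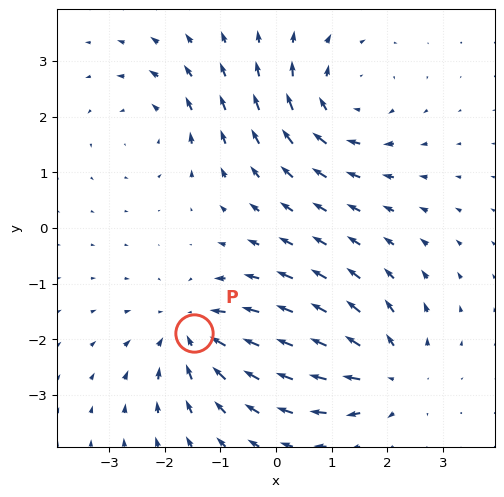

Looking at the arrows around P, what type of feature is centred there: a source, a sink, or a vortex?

sink

At P (-1.5, -1.9) the arrows converge inward. Divergence about -5, curl ≈0 — negative divergence with near-zero curl is a sink.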